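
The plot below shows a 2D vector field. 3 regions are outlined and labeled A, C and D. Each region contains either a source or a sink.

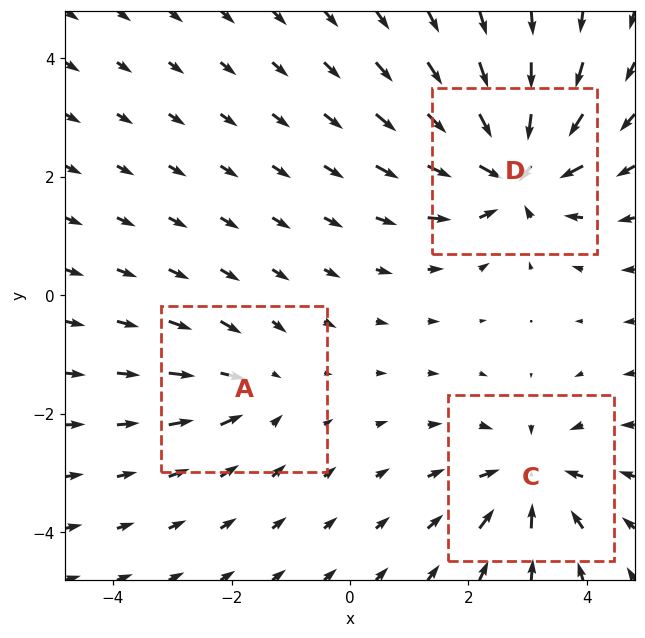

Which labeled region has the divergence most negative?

Divergence at each region's feature centre — A: about -2, C: about -4, D: about -5. Region D is most negative.

D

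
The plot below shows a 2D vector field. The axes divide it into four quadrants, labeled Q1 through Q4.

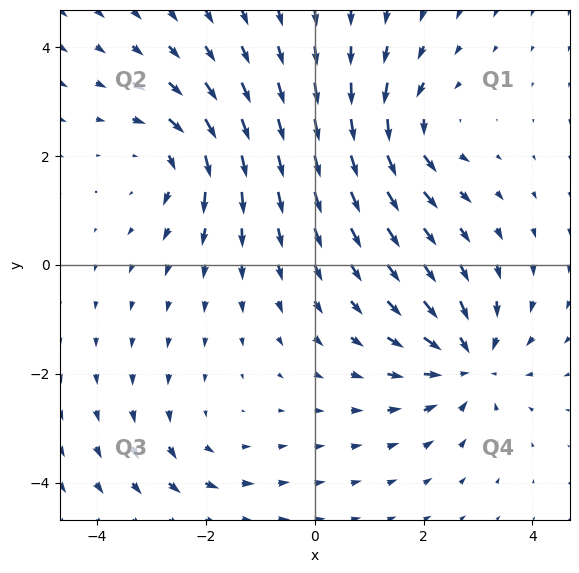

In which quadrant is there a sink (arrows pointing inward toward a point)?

Q4

The sink sits at approximately (2.8, -1.8), which lies in quadrant Q4. The divergence there is about -5, negative as expected for a sink.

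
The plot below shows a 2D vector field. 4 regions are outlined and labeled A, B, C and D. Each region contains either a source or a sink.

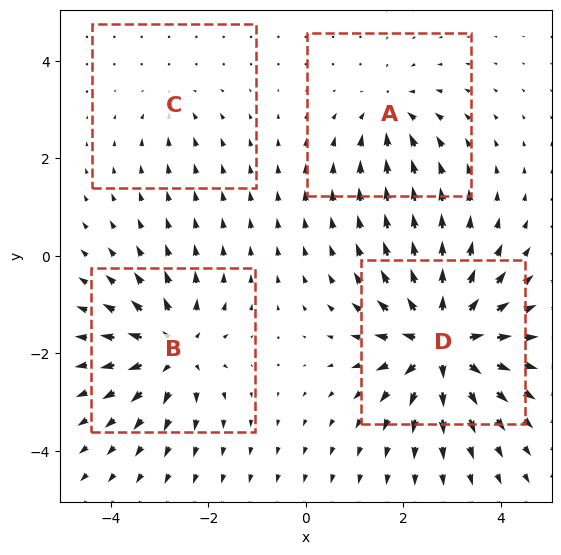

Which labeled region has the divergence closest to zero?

C

Divergence at each region's feature centre — A: about -4, B: about +6, C: about -2, D: about +9. Region C is closest to zero.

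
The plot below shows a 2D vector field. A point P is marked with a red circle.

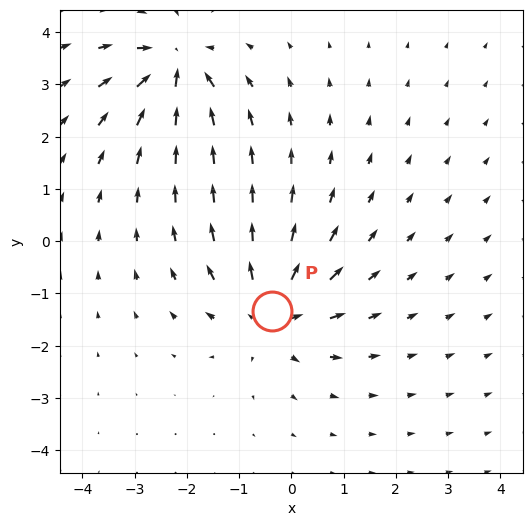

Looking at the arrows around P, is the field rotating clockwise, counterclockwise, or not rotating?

Near P at (-0.4, -1.3) the arrows show no circulation. The curl there is ≈0.

not rotating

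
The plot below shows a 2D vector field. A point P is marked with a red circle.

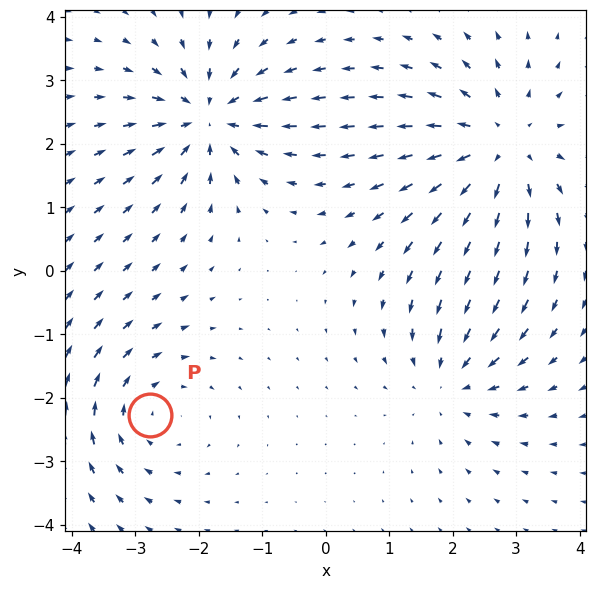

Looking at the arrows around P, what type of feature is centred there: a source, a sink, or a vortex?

At P (-2.8, -2.3) the arrows circulate clockwise. Divergence ≈0, curl about -3 — near-zero divergence with nonzero curl is a vortex.

vortex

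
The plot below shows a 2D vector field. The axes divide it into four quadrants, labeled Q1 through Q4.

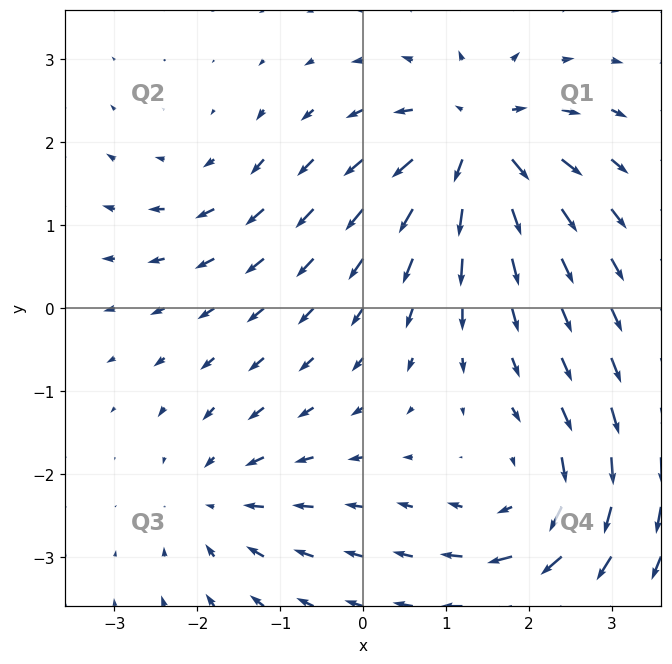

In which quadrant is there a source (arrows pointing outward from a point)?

The source sits at approximately (1.4, 2.0), which lies in quadrant Q1. The divergence there is about +7, positive as expected for a source.

Q1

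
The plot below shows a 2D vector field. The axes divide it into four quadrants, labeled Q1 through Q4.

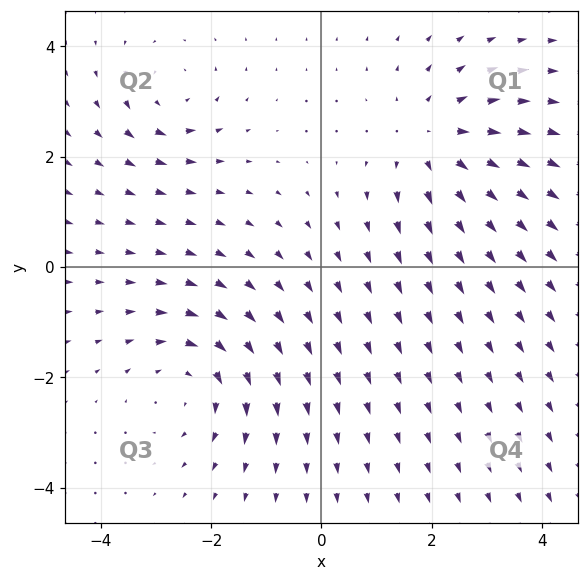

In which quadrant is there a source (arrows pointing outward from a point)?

Q1

The source sits at approximately (2.0, 2.3), which lies in quadrant Q1. The divergence there is about +4, positive as expected for a source.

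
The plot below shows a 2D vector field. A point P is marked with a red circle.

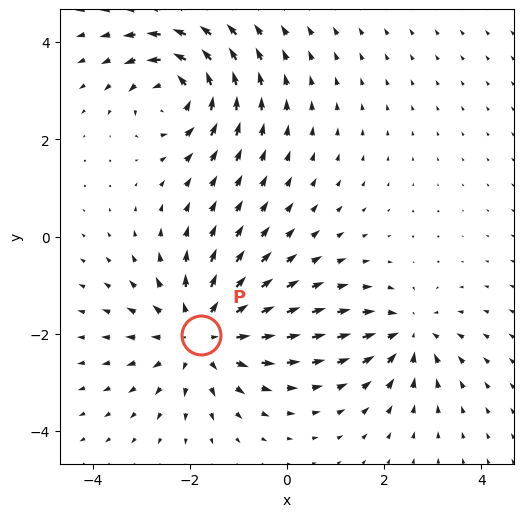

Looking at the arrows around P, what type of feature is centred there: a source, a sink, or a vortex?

source

At P (-1.8, -2.0) the arrows spread outward. Divergence about +4, curl ≈0 — positive divergence with near-zero curl is a source.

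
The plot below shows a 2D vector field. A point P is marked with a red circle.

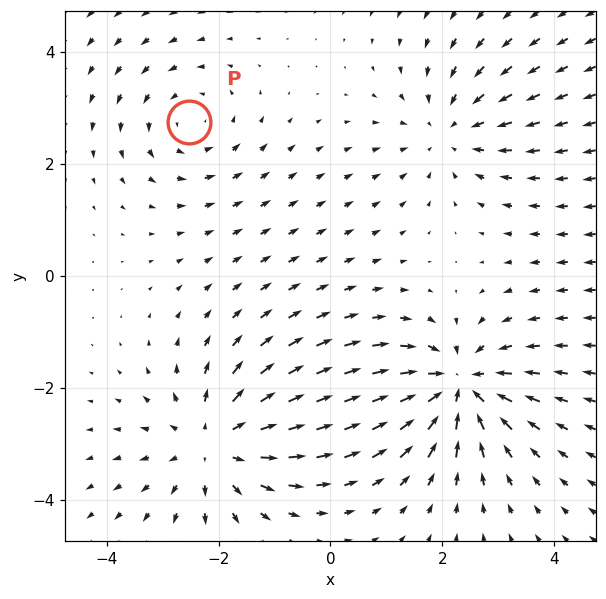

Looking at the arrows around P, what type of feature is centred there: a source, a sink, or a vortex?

vortex

At P (-2.5, 2.8) the arrows circulate counterclockwise. Divergence ≈0, curl about +3 — near-zero divergence with nonzero curl is a vortex.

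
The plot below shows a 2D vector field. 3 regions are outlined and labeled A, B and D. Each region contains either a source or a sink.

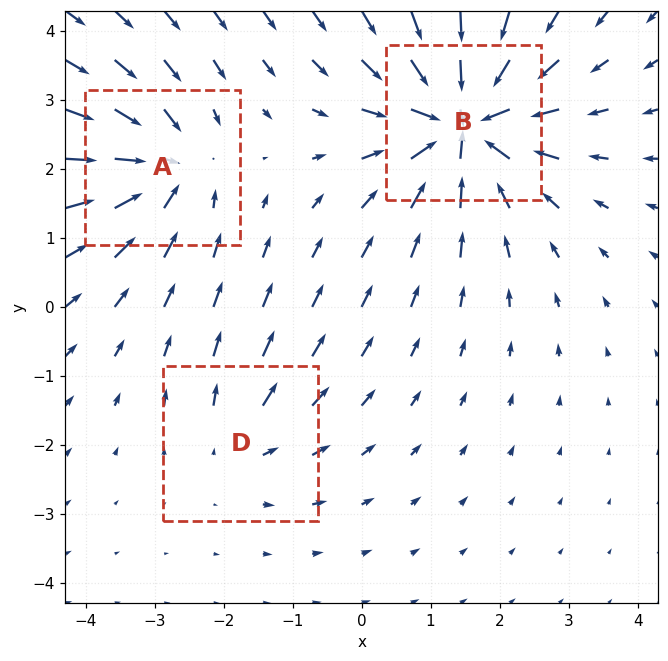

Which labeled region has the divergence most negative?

B

Divergence at each region's feature centre — A: about -4, B: about -7, D: about +2. Region B is most negative.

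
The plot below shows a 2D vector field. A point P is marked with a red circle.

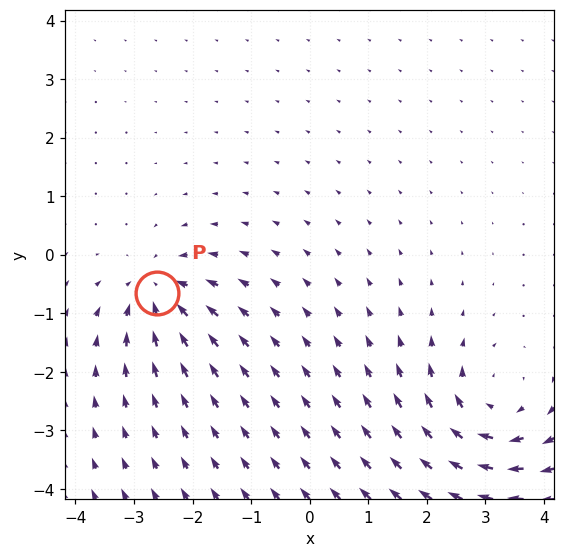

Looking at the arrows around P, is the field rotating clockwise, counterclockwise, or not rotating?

Near P at (-2.6, -0.6) the arrows show no circulation. The curl there is ≈0.

not rotating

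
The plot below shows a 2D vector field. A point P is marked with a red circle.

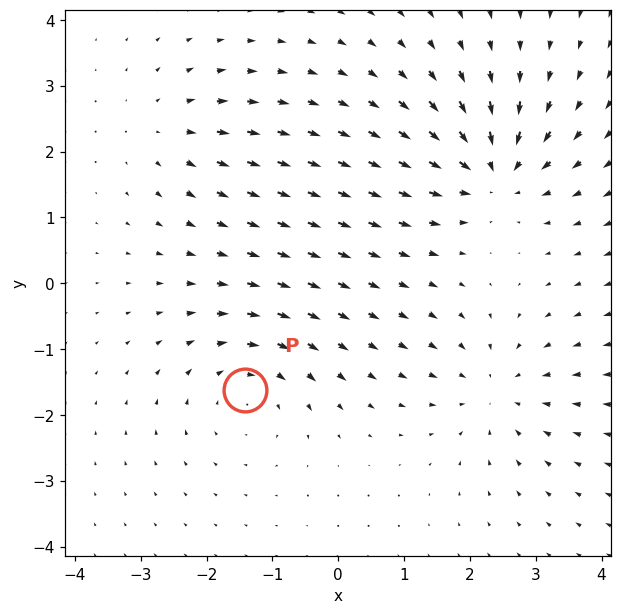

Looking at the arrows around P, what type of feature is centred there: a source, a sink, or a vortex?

vortex

At P (-1.4, -1.6) the arrows circulate clockwise. Divergence ≈0, curl about -4 — near-zero divergence with nonzero curl is a vortex.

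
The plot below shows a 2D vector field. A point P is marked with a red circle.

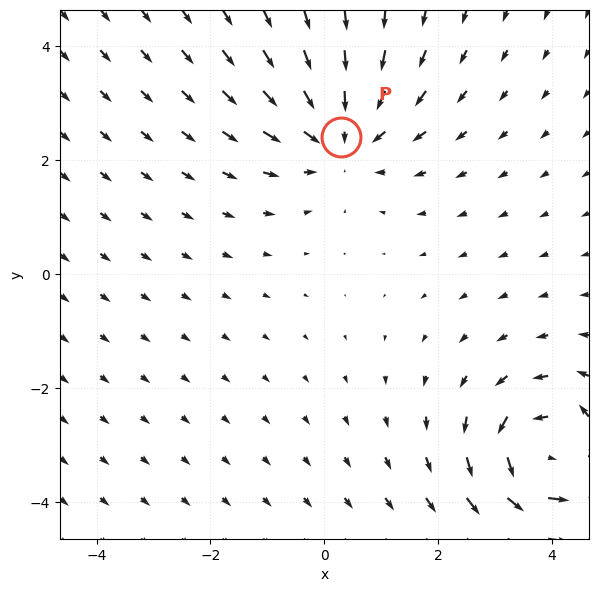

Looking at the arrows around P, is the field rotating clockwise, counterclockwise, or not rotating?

Near P at (0.3, 2.4) the arrows show no circulation. The curl there is ≈0.

not rotating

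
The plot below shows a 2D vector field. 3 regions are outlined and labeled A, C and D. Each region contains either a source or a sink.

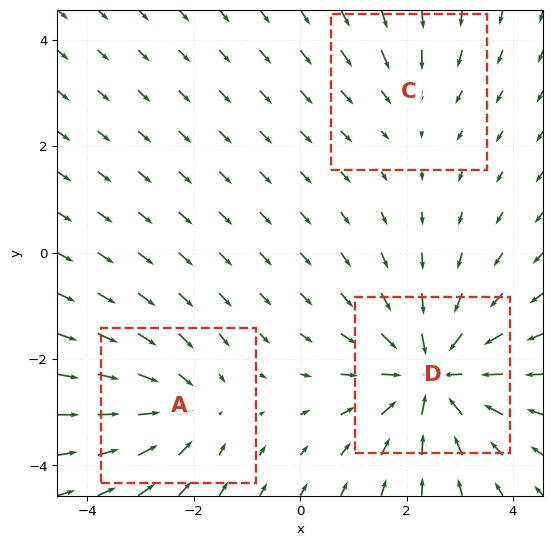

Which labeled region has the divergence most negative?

D

Divergence at each region's feature centre — A: about -3, C: about -2, D: about -4. Region D is most negative.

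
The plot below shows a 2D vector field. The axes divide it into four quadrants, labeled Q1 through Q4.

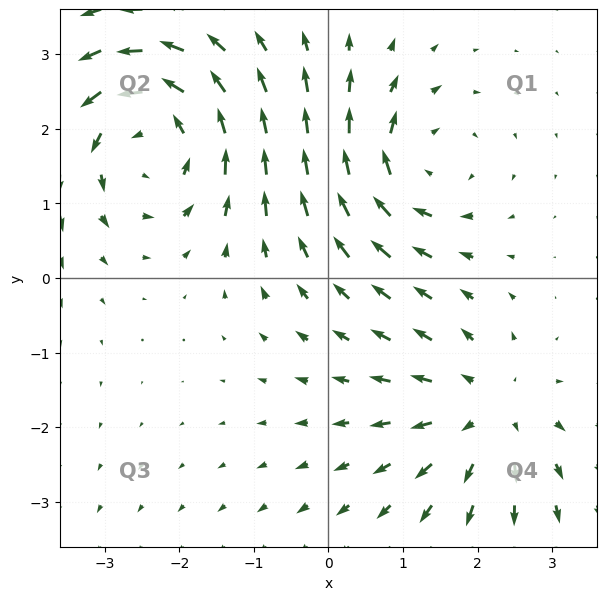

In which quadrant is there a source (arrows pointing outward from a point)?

The source sits at approximately (2.1, -1.8), which lies in quadrant Q4. The divergence there is about +3, positive as expected for a source.

Q4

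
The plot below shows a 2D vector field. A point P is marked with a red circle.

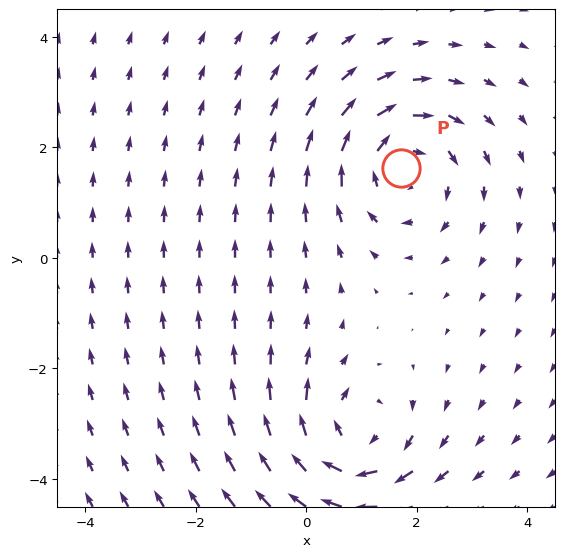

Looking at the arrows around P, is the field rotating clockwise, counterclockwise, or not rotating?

Near P at (1.7, 1.6) the arrows circulate clockwise. The curl (z-component) there is about -3; negative curl means clockwise rotation.

clockwise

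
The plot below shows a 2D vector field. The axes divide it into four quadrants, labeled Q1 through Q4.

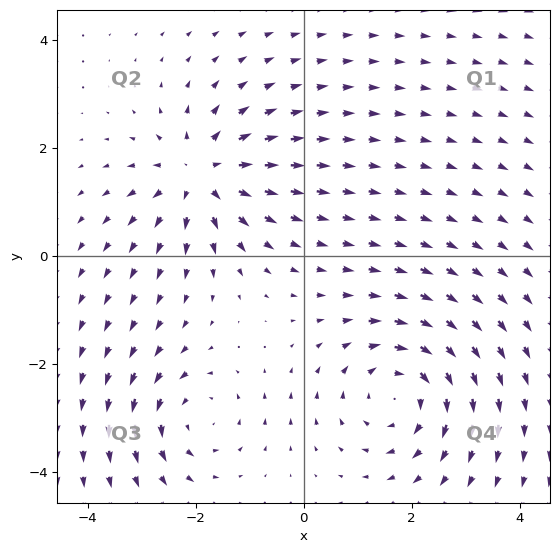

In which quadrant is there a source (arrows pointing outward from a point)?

Q2

The source sits at approximately (-1.9, 1.5), which lies in quadrant Q2. The divergence there is about +4, positive as expected for a source.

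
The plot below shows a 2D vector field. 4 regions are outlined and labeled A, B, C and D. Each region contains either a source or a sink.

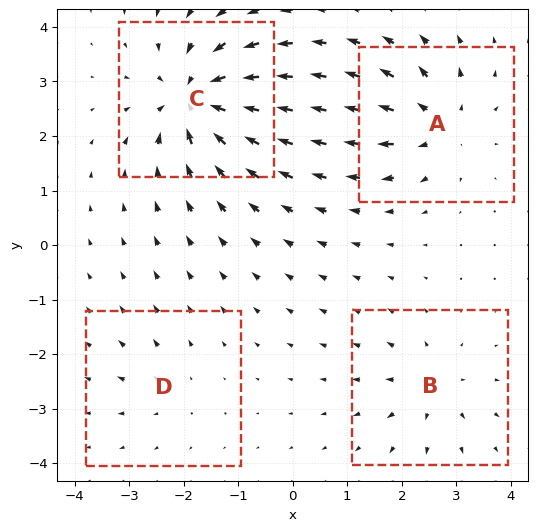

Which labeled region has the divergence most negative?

Divergence at each region's feature centre — A: about +6, B: about +4, C: about -8, D: about +2. Region C is most negative.

C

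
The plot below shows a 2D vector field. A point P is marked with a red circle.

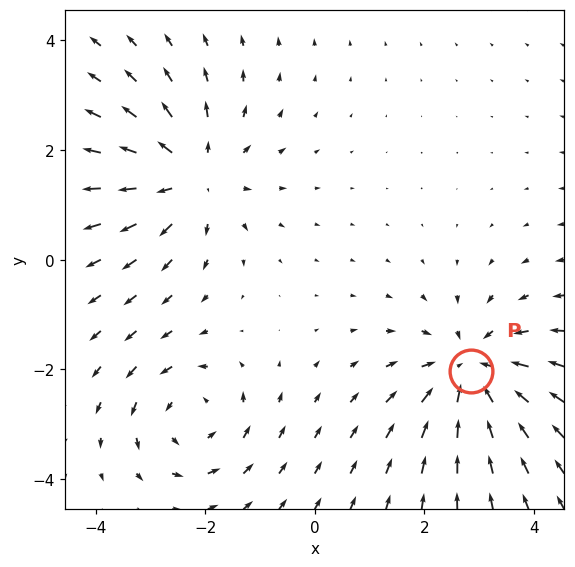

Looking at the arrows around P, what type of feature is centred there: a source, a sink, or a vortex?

At P (2.9, -2.0) the arrows converge inward. Divergence about -4, curl ≈0 — negative divergence with near-zero curl is a sink.

sink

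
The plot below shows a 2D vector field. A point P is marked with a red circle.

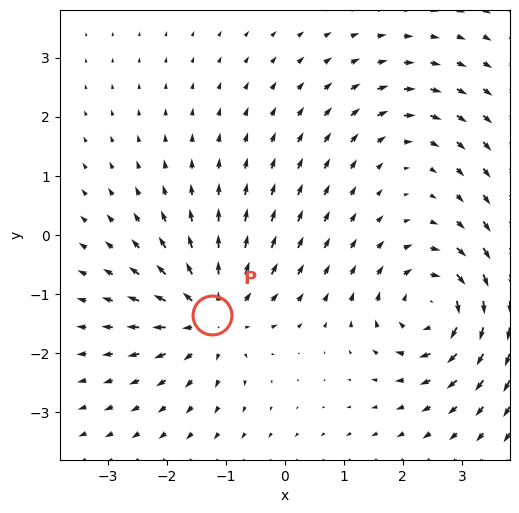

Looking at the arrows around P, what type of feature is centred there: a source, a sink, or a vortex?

At P (-1.2, -1.4) the arrows spread outward. Divergence about +6, curl ≈0 — positive divergence with near-zero curl is a source.

source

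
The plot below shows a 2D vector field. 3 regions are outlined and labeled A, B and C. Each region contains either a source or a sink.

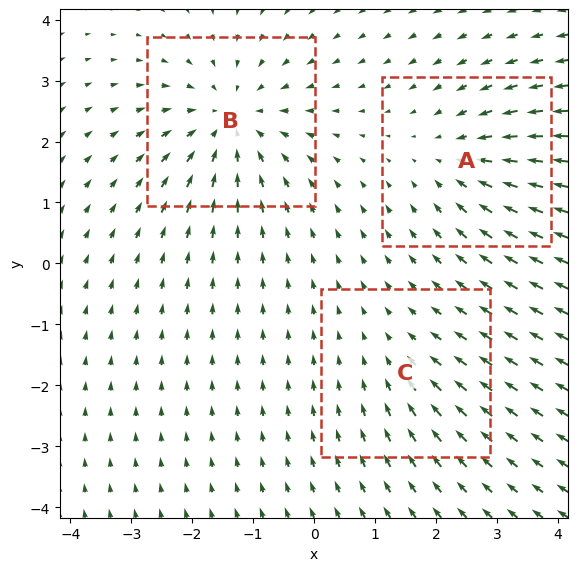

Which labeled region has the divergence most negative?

B

Divergence at each region's feature centre — A: about -3, B: about -4, C: about -2. Region B is most negative.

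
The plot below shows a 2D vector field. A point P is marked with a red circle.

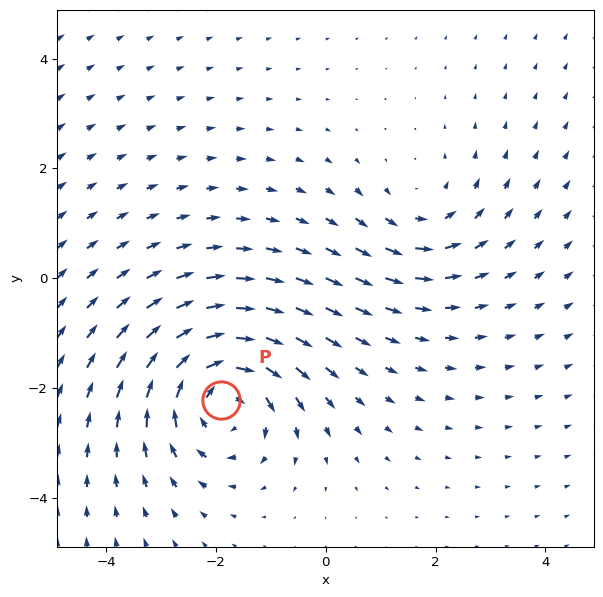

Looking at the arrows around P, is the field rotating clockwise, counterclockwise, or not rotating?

Near P at (-1.9, -2.2) the arrows circulate clockwise. The curl (z-component) there is about -4; negative curl means clockwise rotation.

clockwise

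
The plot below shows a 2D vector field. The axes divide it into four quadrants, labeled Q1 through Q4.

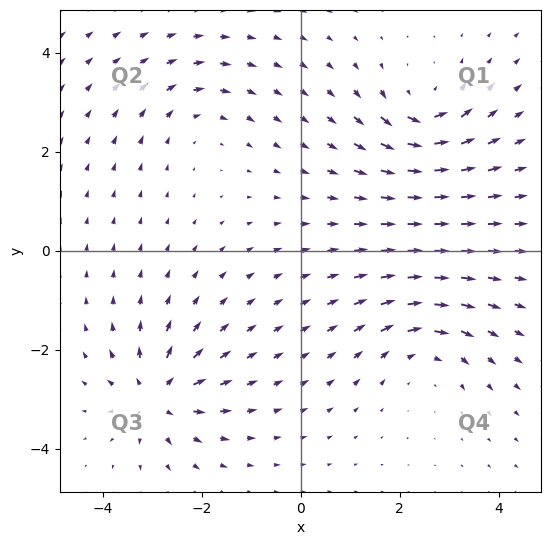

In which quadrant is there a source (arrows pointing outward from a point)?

The source sits at approximately (-2.9, -2.9), which lies in quadrant Q3. The divergence there is about +6, positive as expected for a source.

Q3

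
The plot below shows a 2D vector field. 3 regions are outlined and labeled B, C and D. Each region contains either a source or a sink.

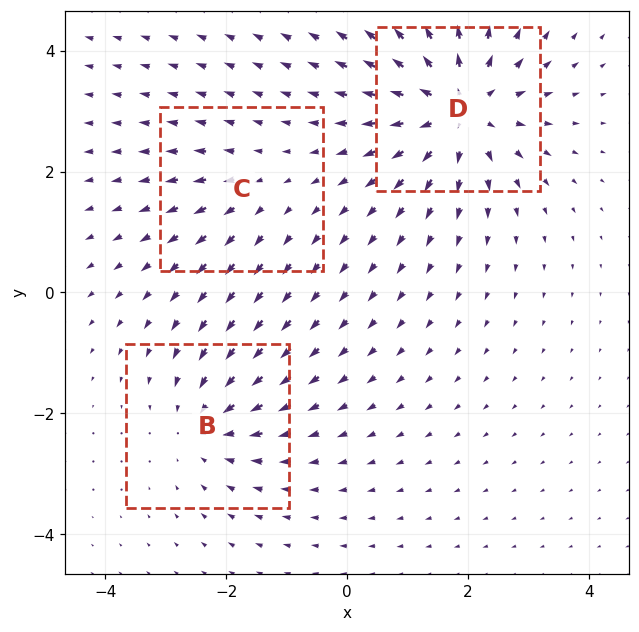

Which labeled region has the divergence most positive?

D

Divergence at each region's feature centre — B: about -3, C: about +2, D: about +5. Region D is most positive.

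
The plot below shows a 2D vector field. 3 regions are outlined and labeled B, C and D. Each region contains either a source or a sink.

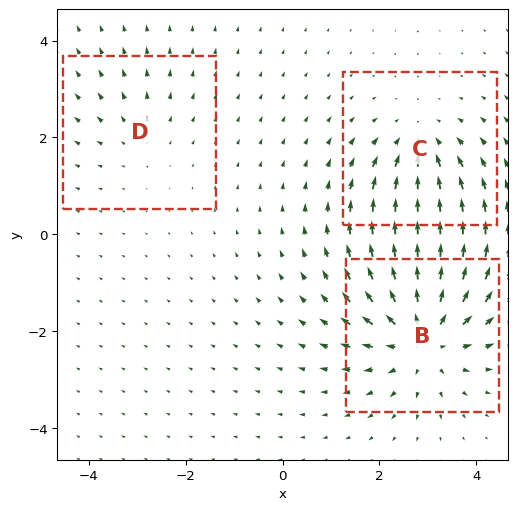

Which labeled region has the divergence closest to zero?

Divergence at each region's feature centre — B: about +5, C: about -3, D: about +2. Region D is closest to zero.

D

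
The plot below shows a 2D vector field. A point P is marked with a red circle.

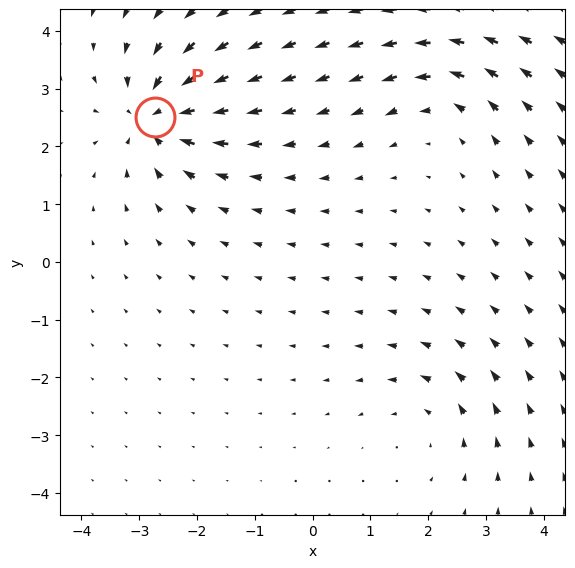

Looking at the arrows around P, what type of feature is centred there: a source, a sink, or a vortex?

At P (-2.7, 2.5) the arrows converge inward. Divergence about -6, curl ≈0 — negative divergence with near-zero curl is a sink.

sink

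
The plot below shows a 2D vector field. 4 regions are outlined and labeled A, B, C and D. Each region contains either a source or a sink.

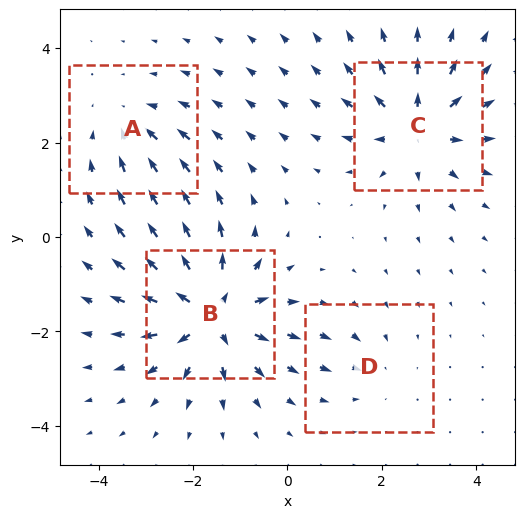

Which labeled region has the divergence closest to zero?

D

Divergence at each region's feature centre — A: about -3, B: about +7, C: about +6, D: about -2. Region D is closest to zero.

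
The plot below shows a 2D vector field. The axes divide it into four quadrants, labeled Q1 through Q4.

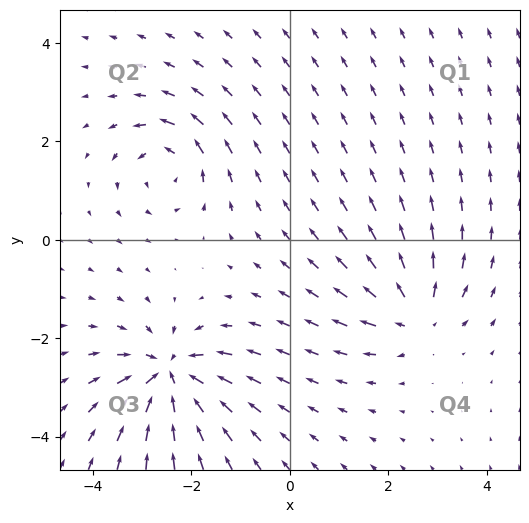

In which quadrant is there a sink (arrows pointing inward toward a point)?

Q3

The sink sits at approximately (-2.4, -2.7), which lies in quadrant Q3. The divergence there is about -6, negative as expected for a sink.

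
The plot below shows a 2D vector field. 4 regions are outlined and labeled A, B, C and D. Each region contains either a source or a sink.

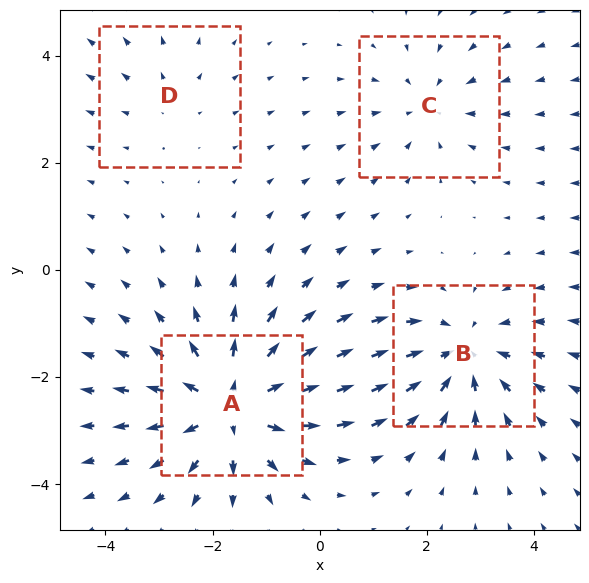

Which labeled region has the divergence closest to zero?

Divergence at each region's feature centre — A: about +6, B: about -5, C: about -3, D: about +2. Region D is closest to zero.

D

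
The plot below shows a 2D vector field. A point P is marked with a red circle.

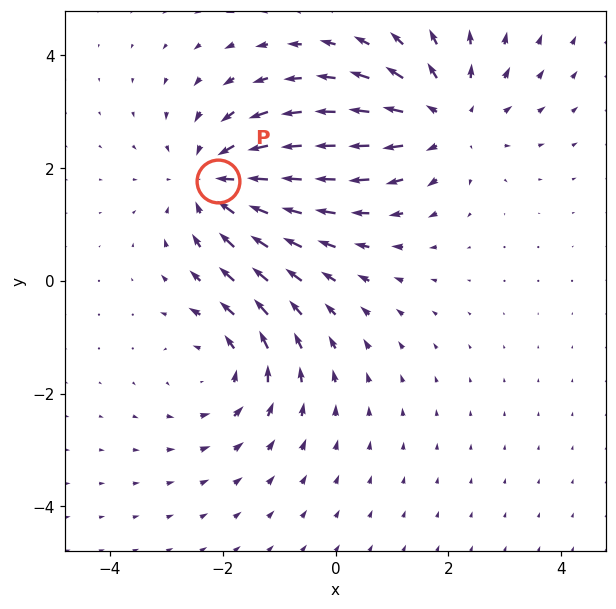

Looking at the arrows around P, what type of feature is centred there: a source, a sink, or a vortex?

sink

At P (-2.1, 1.8) the arrows converge inward. Divergence about -4, curl ≈0 — negative divergence with near-zero curl is a sink.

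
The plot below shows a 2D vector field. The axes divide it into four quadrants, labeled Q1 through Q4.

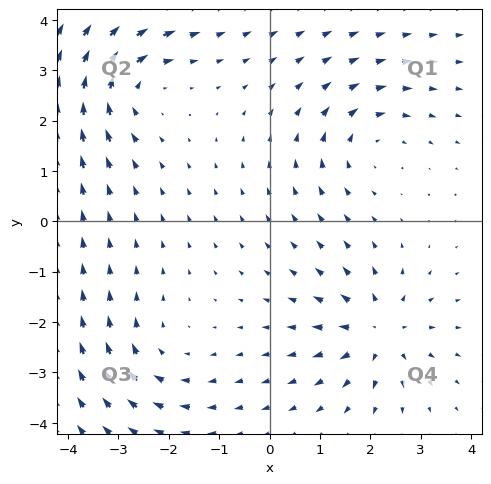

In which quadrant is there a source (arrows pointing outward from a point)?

The source sits at approximately (2.2, -2.2), which lies in quadrant Q4. The divergence there is about +5, positive as expected for a source.

Q4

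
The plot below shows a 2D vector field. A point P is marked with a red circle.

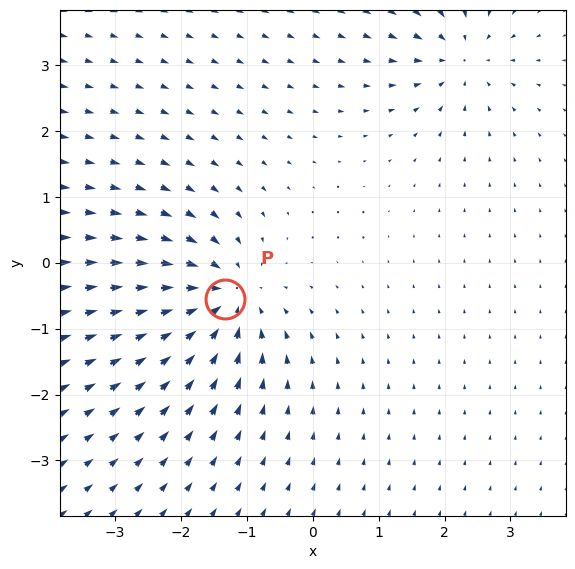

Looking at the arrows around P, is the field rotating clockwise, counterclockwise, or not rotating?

not rotating

Near P at (-1.3, -0.5) the arrows show no circulation. The curl there is ≈0.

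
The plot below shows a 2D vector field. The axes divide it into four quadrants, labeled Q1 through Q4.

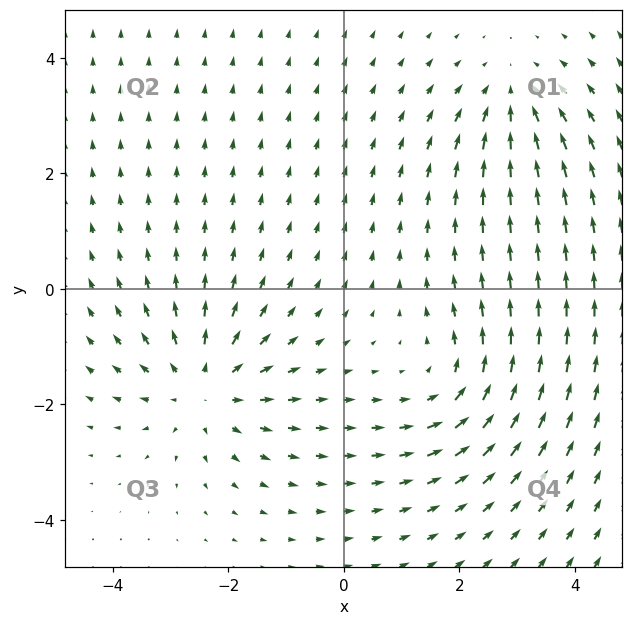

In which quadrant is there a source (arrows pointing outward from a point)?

The source sits at approximately (-2.4, -1.7), which lies in quadrant Q3. The divergence there is about +4, positive as expected for a source.

Q3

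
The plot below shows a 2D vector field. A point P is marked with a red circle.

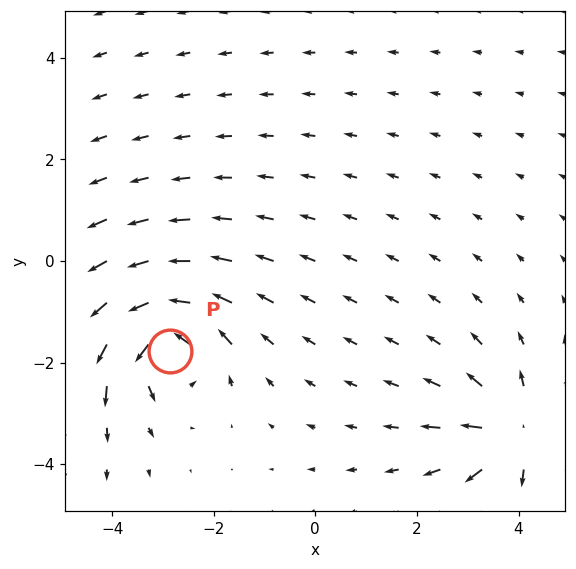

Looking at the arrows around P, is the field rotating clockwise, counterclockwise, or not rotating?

Near P at (-2.9, -1.8) the arrows circulate counterclockwise. The curl (z-component) there is about +6; positive curl means counterclockwise rotation.

counterclockwise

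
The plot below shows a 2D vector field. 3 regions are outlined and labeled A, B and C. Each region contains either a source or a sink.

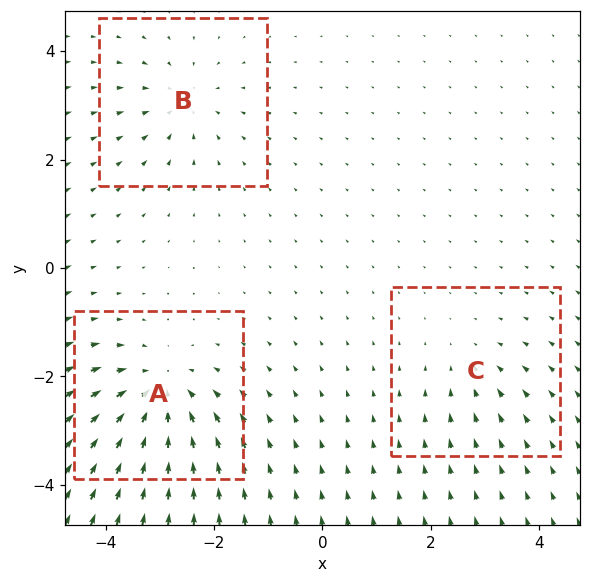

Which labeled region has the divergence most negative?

A

Divergence at each region's feature centre — A: about -5, B: about -3, C: about -2. Region A is most negative.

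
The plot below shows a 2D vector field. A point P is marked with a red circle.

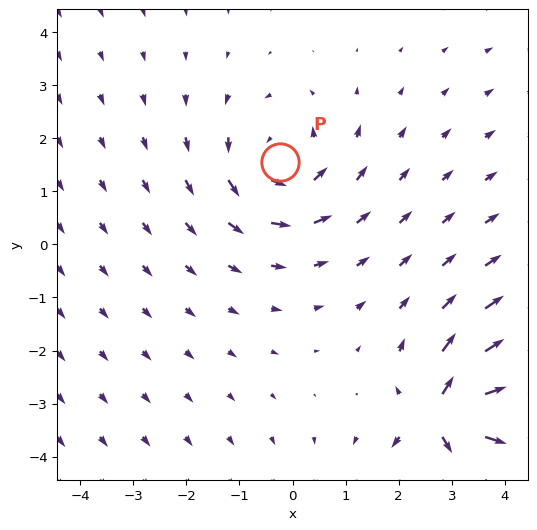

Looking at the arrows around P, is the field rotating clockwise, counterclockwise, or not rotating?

counterclockwise

Near P at (-0.2, 1.5) the arrows circulate counterclockwise. The curl (z-component) there is about +3; positive curl means counterclockwise rotation.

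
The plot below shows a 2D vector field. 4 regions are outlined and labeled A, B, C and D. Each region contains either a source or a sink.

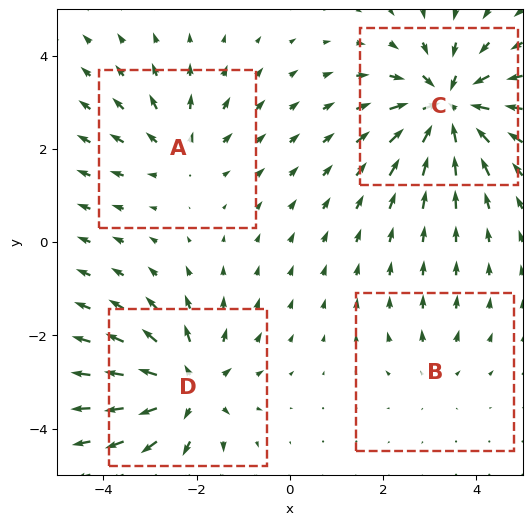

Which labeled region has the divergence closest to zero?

B

Divergence at each region's feature centre — A: about +3, B: about +2, C: about -7, D: about +6. Region B is closest to zero.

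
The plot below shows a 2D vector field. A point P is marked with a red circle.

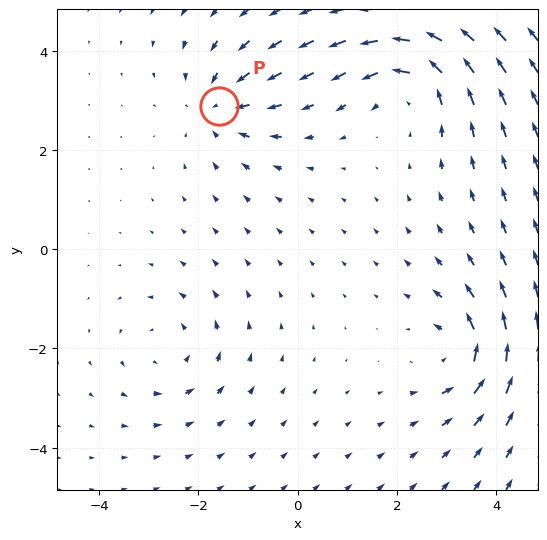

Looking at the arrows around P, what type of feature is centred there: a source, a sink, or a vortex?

sink

At P (-1.6, 2.9) the arrows converge inward. Divergence about -3, curl ≈0 — negative divergence with near-zero curl is a sink.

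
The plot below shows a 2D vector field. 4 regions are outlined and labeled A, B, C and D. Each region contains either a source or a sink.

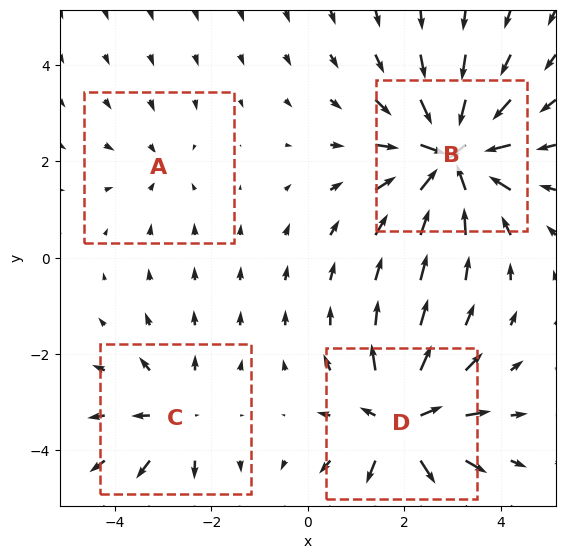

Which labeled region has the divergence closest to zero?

A

Divergence at each region's feature centre — A: about -2, B: about -7, C: about +4, D: about +6. Region A is closest to zero.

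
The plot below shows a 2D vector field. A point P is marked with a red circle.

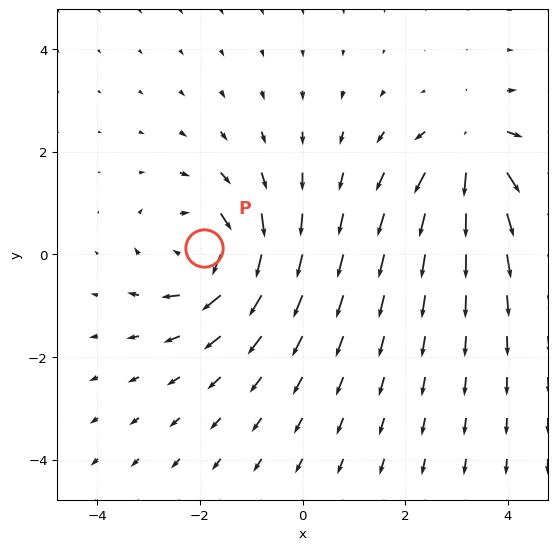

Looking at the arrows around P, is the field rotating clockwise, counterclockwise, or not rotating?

clockwise

Near P at (-1.9, 0.1) the arrows circulate clockwise. The curl (z-component) there is about -4; negative curl means clockwise rotation.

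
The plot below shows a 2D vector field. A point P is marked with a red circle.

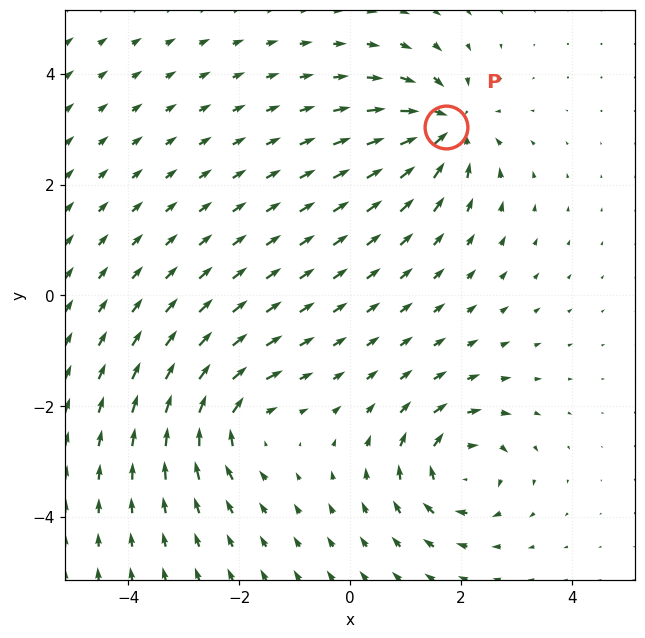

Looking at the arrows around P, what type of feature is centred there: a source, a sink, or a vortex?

sink

At P (1.7, 3.0) the arrows converge inward. Divergence about -6, curl ≈0 — negative divergence with near-zero curl is a sink.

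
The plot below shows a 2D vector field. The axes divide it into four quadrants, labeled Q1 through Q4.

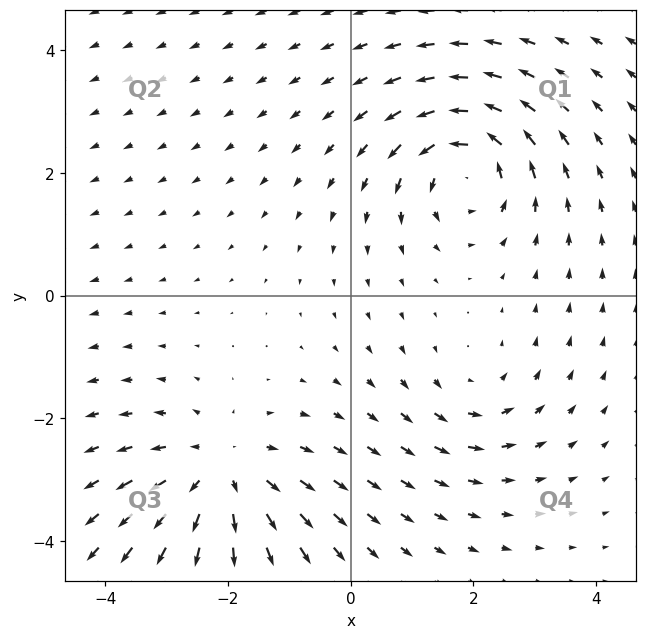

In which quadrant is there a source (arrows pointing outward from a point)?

The source sits at approximately (-2.1, -2.9), which lies in quadrant Q3. The divergence there is about +4, positive as expected for a source.

Q3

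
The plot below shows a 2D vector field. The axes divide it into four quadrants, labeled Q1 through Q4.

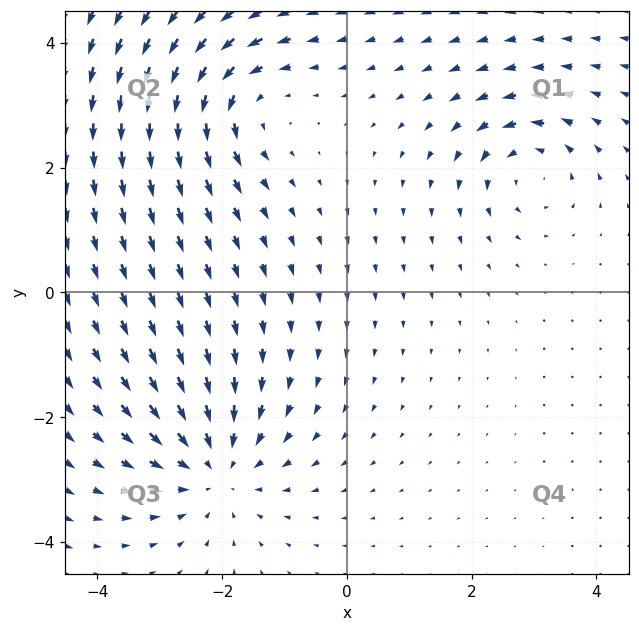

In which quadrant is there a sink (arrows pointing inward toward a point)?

Q3

The sink sits at approximately (-2.1, -2.8), which lies in quadrant Q3. The divergence there is about -4, negative as expected for a sink.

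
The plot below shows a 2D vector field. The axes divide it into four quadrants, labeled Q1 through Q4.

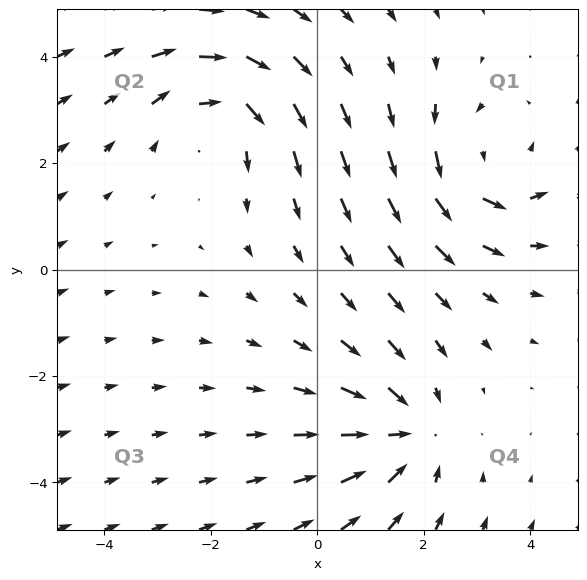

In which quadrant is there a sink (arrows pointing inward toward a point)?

The sink sits at approximately (1.7, -3.1), which lies in quadrant Q4. The divergence there is about -3, negative as expected for a sink.

Q4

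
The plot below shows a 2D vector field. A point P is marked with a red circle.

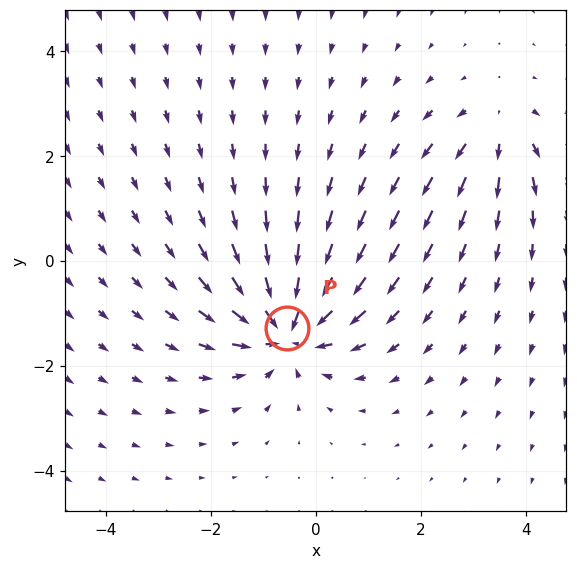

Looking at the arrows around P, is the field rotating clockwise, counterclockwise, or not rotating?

Near P at (-0.5, -1.3) the arrows show no circulation. The curl there is ≈0.

not rotating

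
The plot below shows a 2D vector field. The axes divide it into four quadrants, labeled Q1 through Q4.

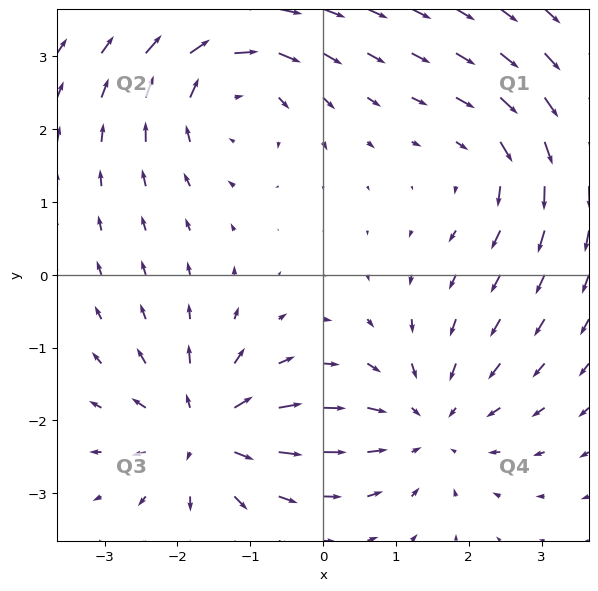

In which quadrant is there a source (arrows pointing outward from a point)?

The source sits at approximately (-1.6, -2.2), which lies in quadrant Q3. The divergence there is about +6, positive as expected for a source.

Q3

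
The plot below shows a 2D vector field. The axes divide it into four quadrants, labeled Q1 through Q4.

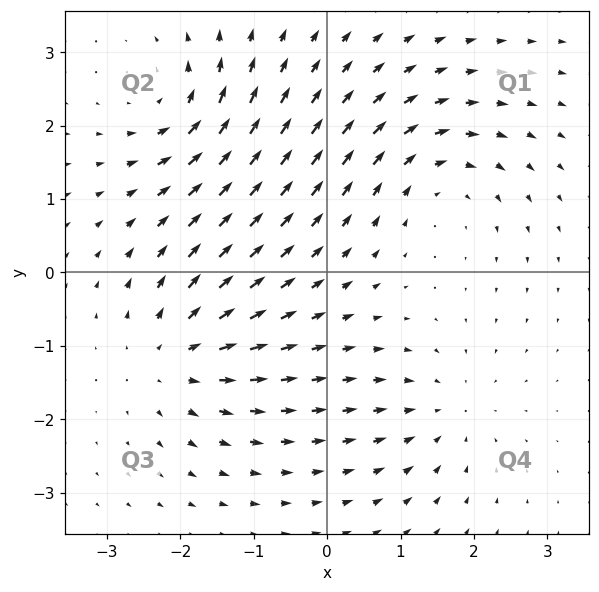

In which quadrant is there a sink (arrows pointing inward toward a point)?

Q4

The sink sits at approximately (1.6, -1.9), which lies in quadrant Q4. The divergence there is about -4, negative as expected for a sink.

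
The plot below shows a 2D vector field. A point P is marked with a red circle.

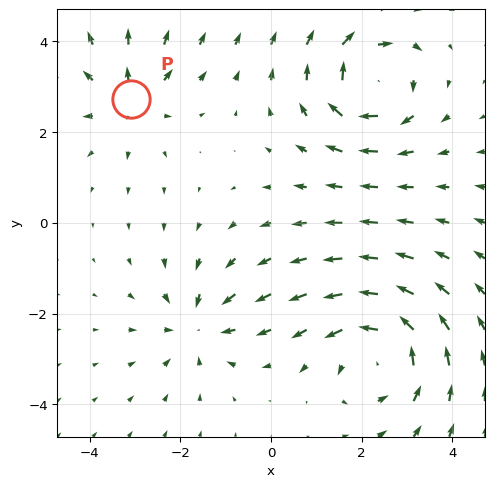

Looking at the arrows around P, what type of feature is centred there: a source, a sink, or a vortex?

source

At P (-3.1, 2.7) the arrows spread outward. Divergence about +4, curl ≈0 — positive divergence with near-zero curl is a source.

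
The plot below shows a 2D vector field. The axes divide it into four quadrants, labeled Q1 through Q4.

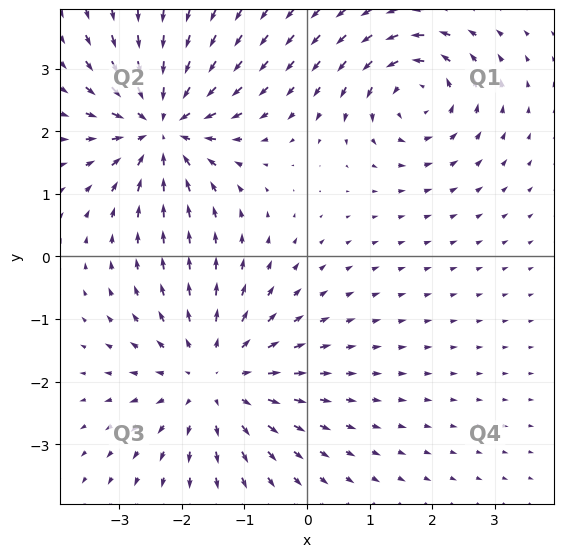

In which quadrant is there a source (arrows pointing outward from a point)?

The source sits at approximately (-1.5, -1.9), which lies in quadrant Q3. The divergence there is about +4, positive as expected for a source.

Q3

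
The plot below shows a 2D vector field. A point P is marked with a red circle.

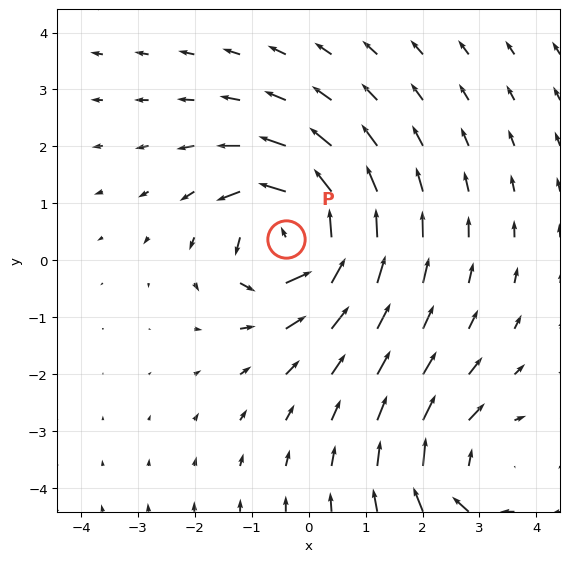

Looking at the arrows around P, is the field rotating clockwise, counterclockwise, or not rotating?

counterclockwise

Near P at (-0.4, 0.4) the arrows circulate counterclockwise. The curl (z-component) there is about +7; positive curl means counterclockwise rotation.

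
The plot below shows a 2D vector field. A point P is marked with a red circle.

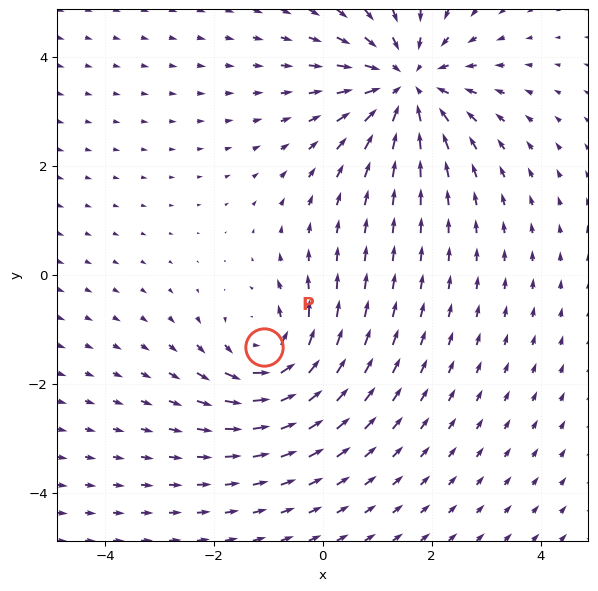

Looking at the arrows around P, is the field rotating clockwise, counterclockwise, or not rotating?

counterclockwise

Near P at (-1.1, -1.3) the arrows circulate counterclockwise. The curl (z-component) there is about +4; positive curl means counterclockwise rotation.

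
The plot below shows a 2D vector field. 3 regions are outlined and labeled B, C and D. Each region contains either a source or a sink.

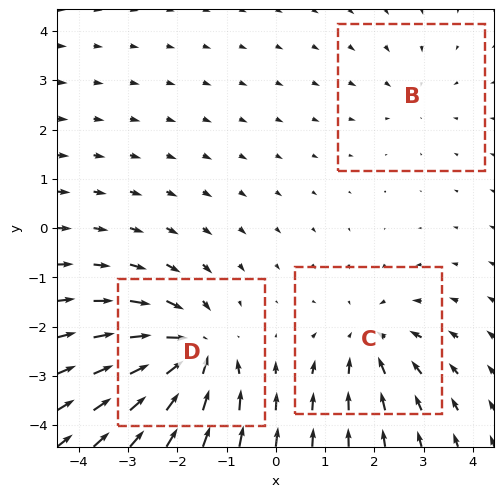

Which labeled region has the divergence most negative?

D

Divergence at each region's feature centre — B: about -2, C: about -3, D: about -5. Region D is most negative.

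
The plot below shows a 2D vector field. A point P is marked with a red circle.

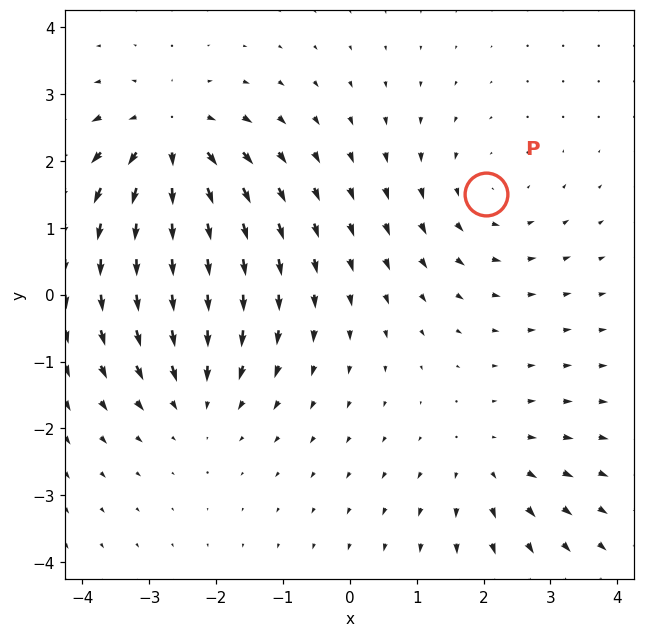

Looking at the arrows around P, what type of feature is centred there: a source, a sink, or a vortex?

At P (2.0, 1.5) the arrows circulate counterclockwise. Divergence ≈0, curl about +3 — near-zero divergence with nonzero curl is a vortex.

vortex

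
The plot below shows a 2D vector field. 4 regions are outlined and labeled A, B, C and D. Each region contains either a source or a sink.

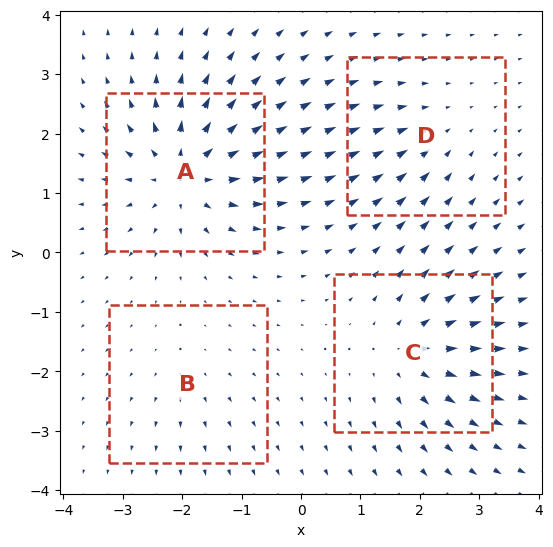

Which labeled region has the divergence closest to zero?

B

Divergence at each region's feature centre — A: about +8, B: about +2, C: about +6, D: about -3. Region B is closest to zero.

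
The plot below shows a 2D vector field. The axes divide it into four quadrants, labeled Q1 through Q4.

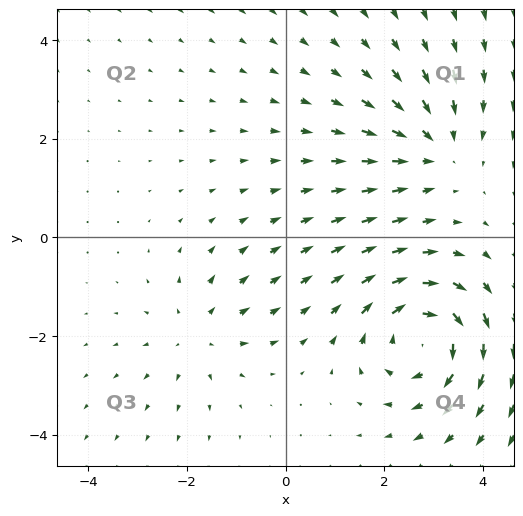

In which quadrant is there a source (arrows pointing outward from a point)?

The source sits at approximately (-1.8, -2.0), which lies in quadrant Q3. The divergence there is about +3, positive as expected for a source.

Q3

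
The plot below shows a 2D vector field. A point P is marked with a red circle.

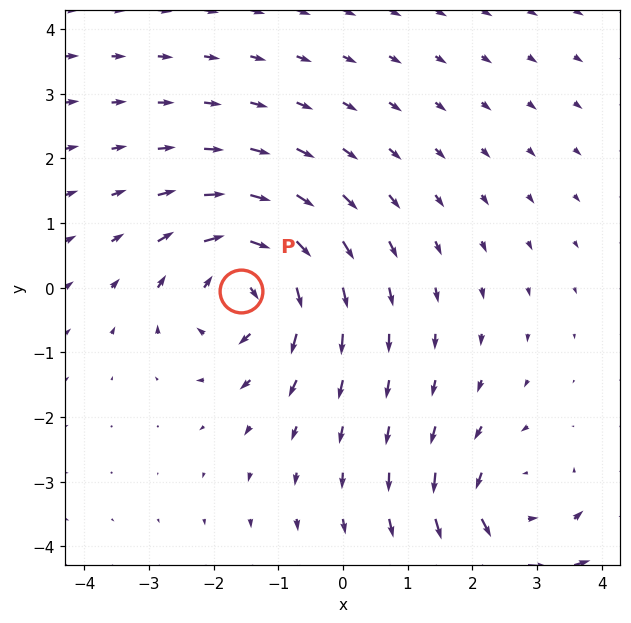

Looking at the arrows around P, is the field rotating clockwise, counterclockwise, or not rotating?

Near P at (-1.6, -0.0) the arrows circulate clockwise. The curl (z-component) there is about -6; negative curl means clockwise rotation.

clockwise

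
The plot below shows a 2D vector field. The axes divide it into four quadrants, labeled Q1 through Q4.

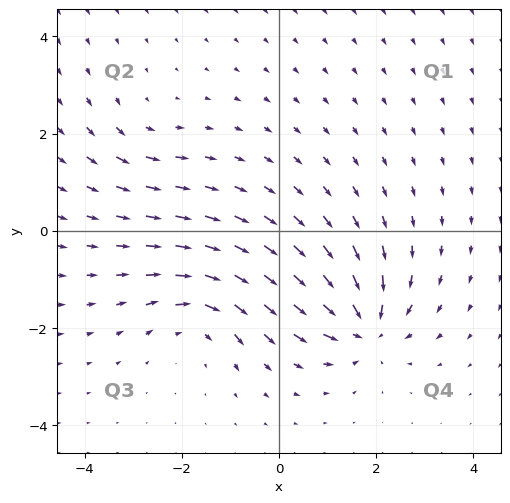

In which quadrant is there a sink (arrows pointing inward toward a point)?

Q4

The sink sits at approximately (1.8, -2.0), which lies in quadrant Q4. The divergence there is about -7, negative as expected for a sink.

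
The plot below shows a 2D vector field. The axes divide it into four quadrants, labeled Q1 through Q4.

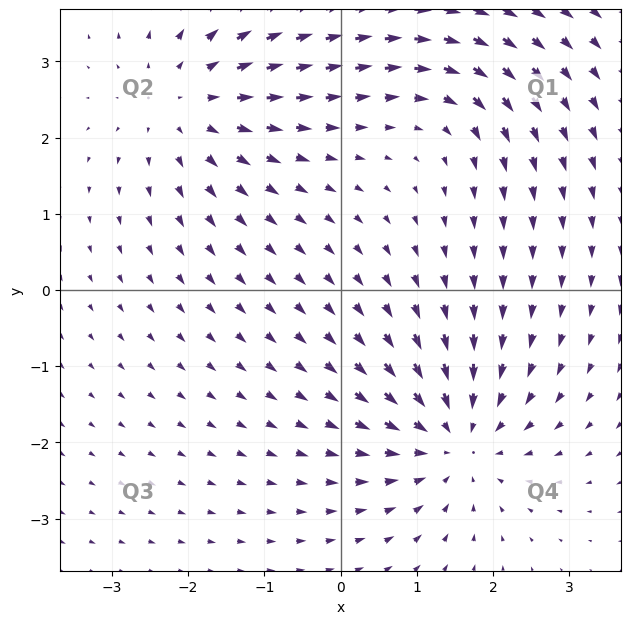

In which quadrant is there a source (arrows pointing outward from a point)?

The source sits at approximately (-2.0, 2.5), which lies in quadrant Q2. The divergence there is about +3, positive as expected for a source.

Q2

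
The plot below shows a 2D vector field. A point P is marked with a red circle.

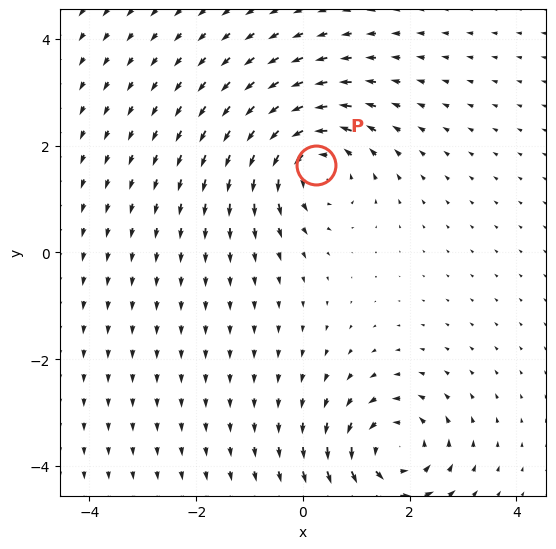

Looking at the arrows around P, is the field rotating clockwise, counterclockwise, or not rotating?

Near P at (0.2, 1.6) the arrows circulate counterclockwise. The curl (z-component) there is about +6; positive curl means counterclockwise rotation.

counterclockwise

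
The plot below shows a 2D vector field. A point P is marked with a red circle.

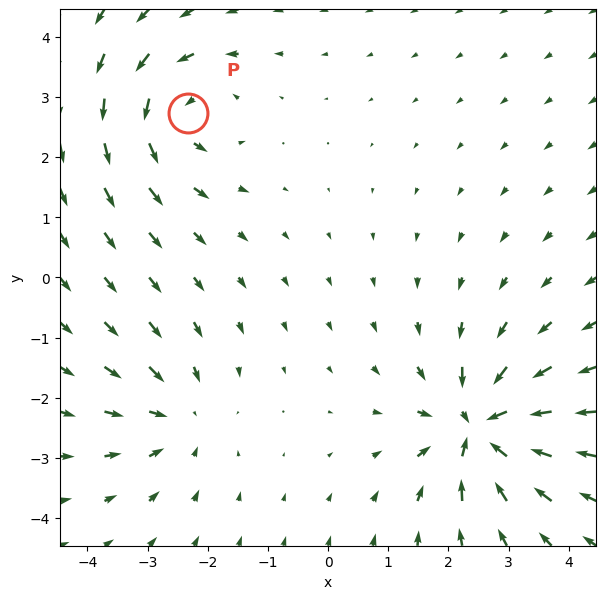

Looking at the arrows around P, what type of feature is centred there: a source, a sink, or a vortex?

vortex

At P (-2.3, 2.7) the arrows circulate counterclockwise. Divergence ≈0, curl about +4 — near-zero divergence with nonzero curl is a vortex.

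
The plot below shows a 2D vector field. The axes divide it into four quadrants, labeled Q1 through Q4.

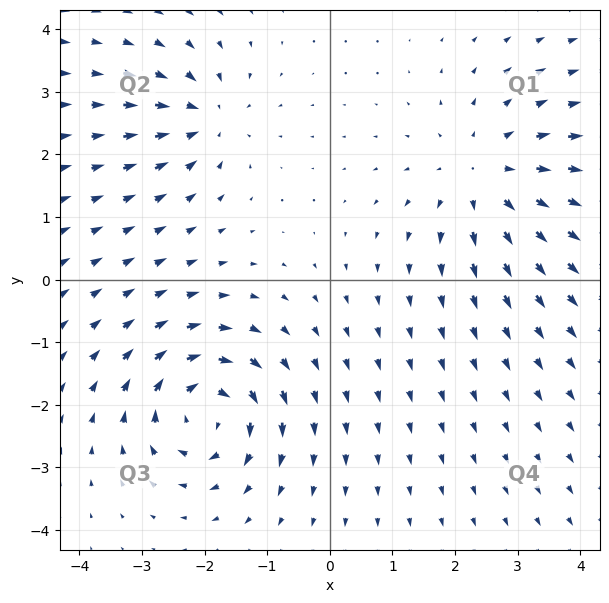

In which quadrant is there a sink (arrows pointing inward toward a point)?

The sink sits at approximately (-2.0, 2.6), which lies in quadrant Q2. The divergence there is about -4, negative as expected for a sink.

Q2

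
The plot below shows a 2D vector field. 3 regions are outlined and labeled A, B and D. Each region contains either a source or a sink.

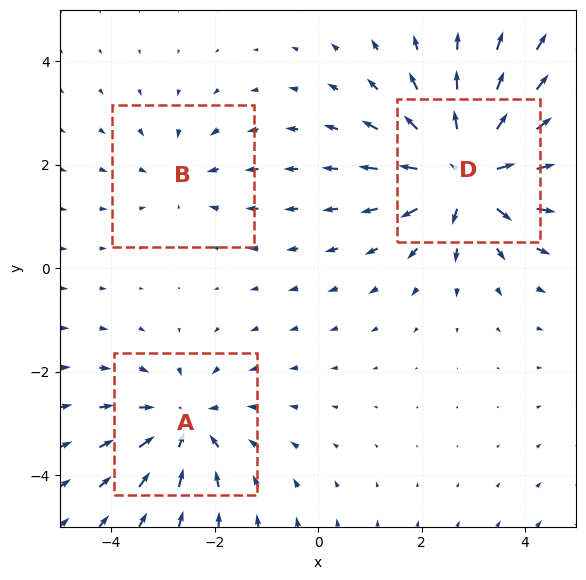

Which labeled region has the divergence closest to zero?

B

Divergence at each region's feature centre — A: about -3, B: about -2, D: about +5. Region B is closest to zero.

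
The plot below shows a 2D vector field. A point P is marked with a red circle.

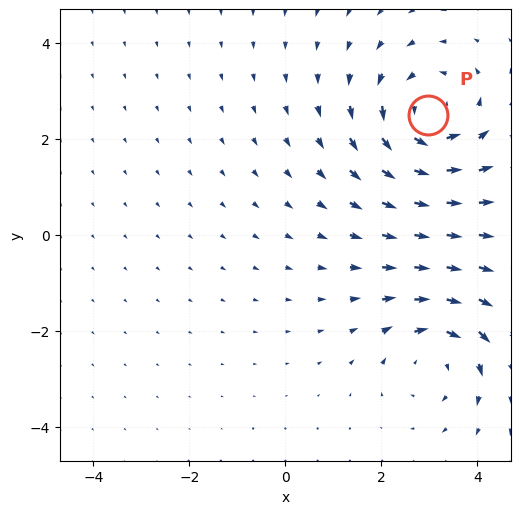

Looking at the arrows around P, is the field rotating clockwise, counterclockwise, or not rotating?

counterclockwise

Near P at (3.0, 2.5) the arrows circulate counterclockwise. The curl (z-component) there is about +4; positive curl means counterclockwise rotation.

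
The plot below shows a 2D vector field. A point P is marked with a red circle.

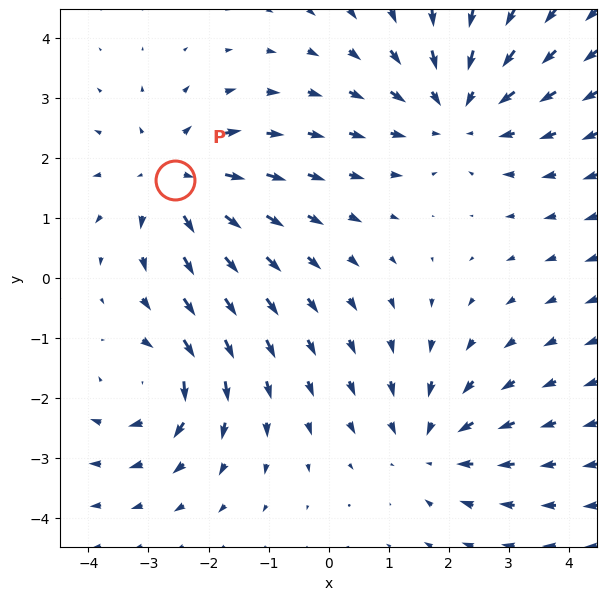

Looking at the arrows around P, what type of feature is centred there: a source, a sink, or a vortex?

At P (-2.6, 1.6) the arrows spread outward. Divergence about +4, curl ≈0 — positive divergence with near-zero curl is a source.

source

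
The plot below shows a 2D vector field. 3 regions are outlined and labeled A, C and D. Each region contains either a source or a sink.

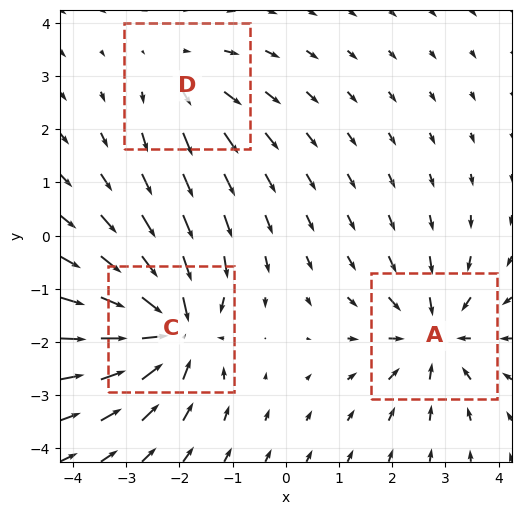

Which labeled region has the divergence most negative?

C

Divergence at each region's feature centre — A: about -4, C: about -5, D: about +2. Region C is most negative.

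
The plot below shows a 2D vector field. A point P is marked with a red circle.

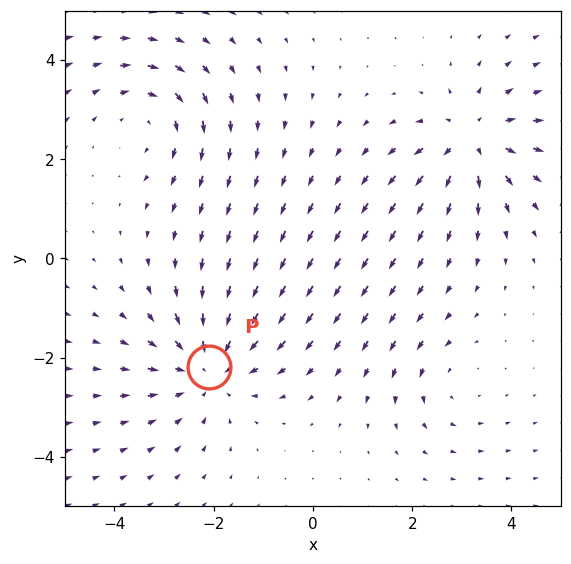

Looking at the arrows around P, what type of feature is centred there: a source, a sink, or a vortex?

sink

At P (-2.1, -2.2) the arrows converge inward. Divergence about -4, curl ≈0 — negative divergence with near-zero curl is a sink.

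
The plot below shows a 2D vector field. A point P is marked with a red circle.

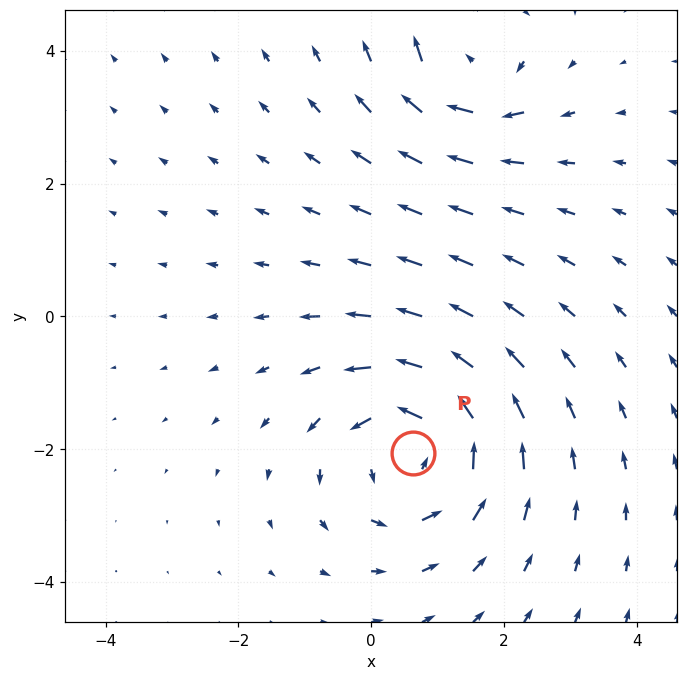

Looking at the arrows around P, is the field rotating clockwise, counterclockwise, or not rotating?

Near P at (0.6, -2.1) the arrows circulate counterclockwise. The curl (z-component) there is about +4; positive curl means counterclockwise rotation.

counterclockwise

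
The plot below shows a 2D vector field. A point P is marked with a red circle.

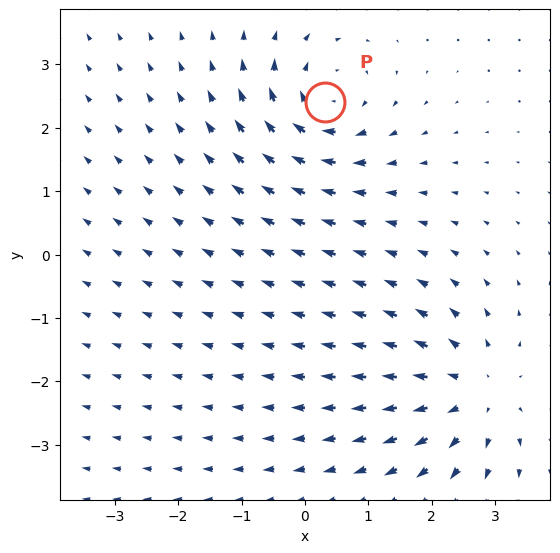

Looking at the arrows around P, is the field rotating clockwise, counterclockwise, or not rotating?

clockwise

Near P at (0.3, 2.4) the arrows circulate clockwise. The curl (z-component) there is about -4; negative curl means clockwise rotation.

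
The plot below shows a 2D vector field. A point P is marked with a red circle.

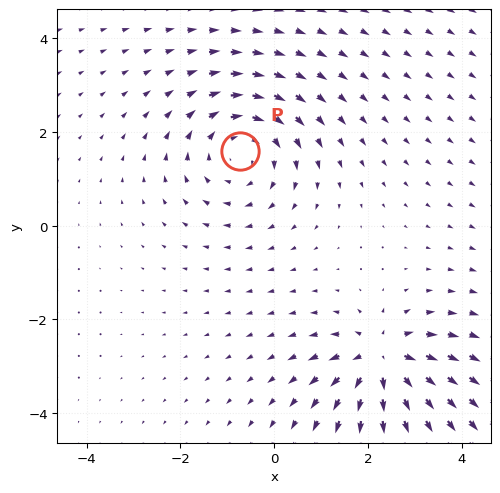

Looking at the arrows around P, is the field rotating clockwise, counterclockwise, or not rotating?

clockwise

Near P at (-0.7, 1.6) the arrows circulate clockwise. The curl (z-component) there is about -3; negative curl means clockwise rotation.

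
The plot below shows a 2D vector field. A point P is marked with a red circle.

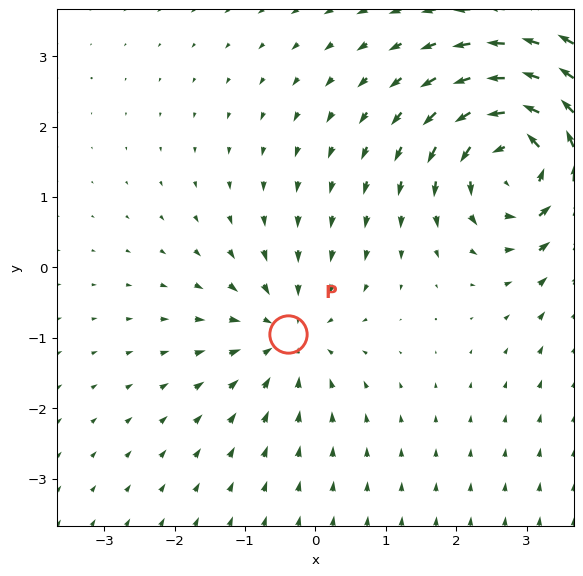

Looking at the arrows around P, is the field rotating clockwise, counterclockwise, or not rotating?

Near P at (-0.4, -0.9) the arrows show no circulation. The curl there is ≈0.

not rotating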